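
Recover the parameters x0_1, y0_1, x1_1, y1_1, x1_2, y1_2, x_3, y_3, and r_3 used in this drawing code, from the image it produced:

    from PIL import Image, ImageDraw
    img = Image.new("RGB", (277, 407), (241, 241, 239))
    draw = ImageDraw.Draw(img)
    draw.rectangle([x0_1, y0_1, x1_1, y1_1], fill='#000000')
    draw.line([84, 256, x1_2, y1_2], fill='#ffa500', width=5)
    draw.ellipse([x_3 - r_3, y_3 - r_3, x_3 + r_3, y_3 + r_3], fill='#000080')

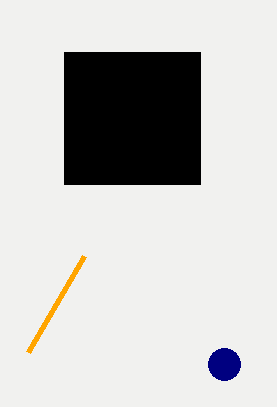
x0_1 = 64, y0_1 = 52, x1_1 = 200, y1_1 = 184, x1_2 = 28, y1_2 = 352, x_3 = 224, y_3 = 364, r_3 = 16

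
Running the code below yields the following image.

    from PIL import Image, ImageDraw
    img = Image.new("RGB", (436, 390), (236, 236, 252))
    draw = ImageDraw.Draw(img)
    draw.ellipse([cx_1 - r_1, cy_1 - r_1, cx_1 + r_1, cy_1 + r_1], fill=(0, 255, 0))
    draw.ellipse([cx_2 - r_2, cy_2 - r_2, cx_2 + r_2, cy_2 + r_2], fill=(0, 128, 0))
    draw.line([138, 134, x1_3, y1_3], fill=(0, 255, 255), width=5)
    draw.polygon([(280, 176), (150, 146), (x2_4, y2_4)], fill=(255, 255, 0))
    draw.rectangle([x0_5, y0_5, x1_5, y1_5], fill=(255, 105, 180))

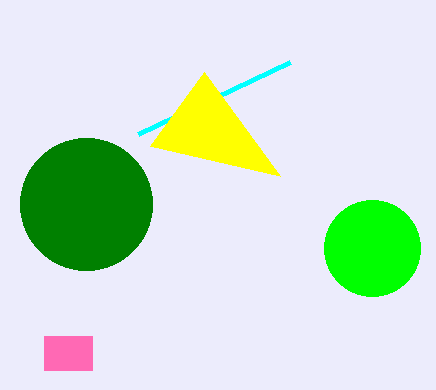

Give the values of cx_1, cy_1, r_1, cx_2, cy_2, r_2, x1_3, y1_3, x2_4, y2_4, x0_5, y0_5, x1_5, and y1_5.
cx_1 = 372
cy_1 = 248
r_1 = 48
cx_2 = 86
cy_2 = 204
r_2 = 66
x1_3 = 290
y1_3 = 62
x2_4 = 204
y2_4 = 72
x0_5 = 44
y0_5 = 336
x1_5 = 92
y1_5 = 370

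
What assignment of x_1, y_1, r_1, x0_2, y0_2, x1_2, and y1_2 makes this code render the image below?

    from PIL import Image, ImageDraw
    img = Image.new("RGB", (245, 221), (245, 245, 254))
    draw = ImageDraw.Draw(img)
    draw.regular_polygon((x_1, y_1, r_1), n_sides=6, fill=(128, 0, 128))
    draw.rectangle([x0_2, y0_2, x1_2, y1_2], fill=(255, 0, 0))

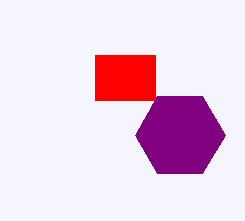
x_1 = 180
y_1 = 135
r_1 = 45
x0_2 = 95
y0_2 = 55
x1_2 = 155
y1_2 = 100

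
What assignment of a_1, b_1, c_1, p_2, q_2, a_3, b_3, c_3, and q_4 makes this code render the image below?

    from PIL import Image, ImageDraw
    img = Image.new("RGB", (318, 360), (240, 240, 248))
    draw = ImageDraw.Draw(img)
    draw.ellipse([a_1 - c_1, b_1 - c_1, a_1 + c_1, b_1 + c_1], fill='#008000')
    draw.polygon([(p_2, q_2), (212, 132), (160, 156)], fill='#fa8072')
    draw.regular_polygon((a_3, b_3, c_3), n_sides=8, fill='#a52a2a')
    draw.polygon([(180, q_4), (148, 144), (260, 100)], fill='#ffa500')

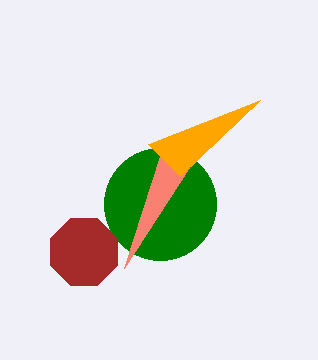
a_1 = 160, b_1 = 204, c_1 = 56, p_2 = 124, q_2 = 268, a_3 = 84, b_3 = 252, c_3 = 36, q_4 = 176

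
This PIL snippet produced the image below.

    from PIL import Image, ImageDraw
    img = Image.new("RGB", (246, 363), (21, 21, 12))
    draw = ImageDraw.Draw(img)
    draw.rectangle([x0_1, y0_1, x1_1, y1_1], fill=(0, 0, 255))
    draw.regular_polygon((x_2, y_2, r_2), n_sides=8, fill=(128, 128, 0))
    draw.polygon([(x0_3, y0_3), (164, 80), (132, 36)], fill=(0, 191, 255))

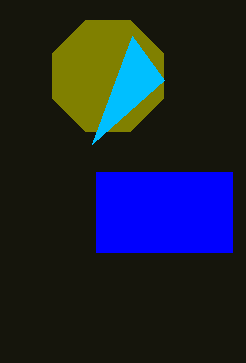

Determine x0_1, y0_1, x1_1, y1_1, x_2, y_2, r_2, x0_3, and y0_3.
x0_1 = 96, y0_1 = 172, x1_1 = 232, y1_1 = 252, x_2 = 108, y_2 = 76, r_2 = 60, x0_3 = 92, y0_3 = 144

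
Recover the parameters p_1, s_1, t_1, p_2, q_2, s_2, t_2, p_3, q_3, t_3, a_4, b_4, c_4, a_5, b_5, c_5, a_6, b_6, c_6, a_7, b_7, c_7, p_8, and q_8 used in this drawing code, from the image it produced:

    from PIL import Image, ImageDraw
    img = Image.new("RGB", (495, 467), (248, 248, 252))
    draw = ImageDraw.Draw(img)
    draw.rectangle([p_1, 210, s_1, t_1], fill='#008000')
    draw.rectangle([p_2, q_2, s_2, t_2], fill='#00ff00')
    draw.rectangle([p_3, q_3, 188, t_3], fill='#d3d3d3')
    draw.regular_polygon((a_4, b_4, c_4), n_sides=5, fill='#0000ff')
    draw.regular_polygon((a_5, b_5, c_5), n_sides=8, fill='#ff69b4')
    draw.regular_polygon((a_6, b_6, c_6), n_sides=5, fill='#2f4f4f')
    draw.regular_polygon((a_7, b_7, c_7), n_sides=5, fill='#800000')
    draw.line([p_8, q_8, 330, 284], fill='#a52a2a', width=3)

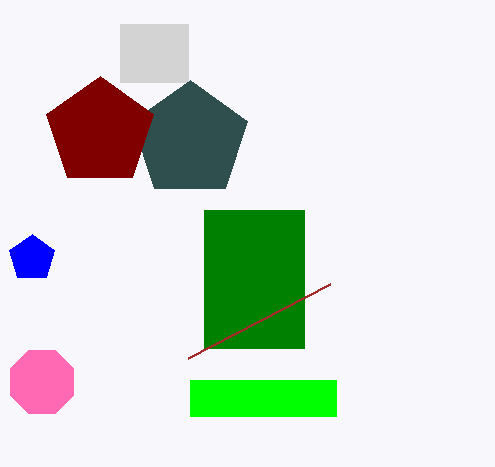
p_1 = 204
s_1 = 304
t_1 = 348
p_2 = 190
q_2 = 380
s_2 = 336
t_2 = 416
p_3 = 120
q_3 = 24
t_3 = 82
a_4 = 32
b_4 = 258
c_4 = 24
a_5 = 42
b_5 = 382
c_5 = 34
a_6 = 190
b_6 = 140
c_6 = 60
a_7 = 100
b_7 = 132
c_7 = 56
p_8 = 188
q_8 = 358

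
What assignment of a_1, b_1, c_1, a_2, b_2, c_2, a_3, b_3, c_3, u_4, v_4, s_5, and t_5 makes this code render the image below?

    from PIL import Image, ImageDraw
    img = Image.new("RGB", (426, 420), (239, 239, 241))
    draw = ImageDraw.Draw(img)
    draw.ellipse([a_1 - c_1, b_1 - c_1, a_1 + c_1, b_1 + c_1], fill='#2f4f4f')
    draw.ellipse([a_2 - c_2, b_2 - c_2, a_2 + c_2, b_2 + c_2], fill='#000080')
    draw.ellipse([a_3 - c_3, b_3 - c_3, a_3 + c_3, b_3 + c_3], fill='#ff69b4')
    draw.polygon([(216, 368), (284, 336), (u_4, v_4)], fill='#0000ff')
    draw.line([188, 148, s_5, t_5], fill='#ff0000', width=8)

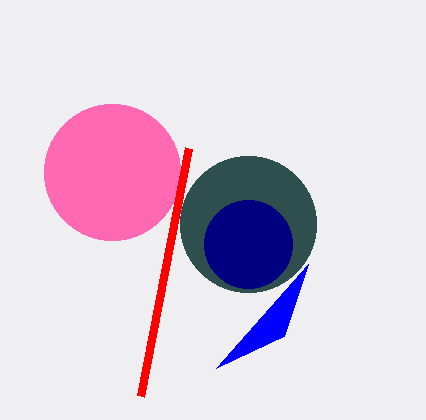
a_1 = 248, b_1 = 224, c_1 = 68, a_2 = 248, b_2 = 244, c_2 = 44, a_3 = 112, b_3 = 172, c_3 = 68, u_4 = 308, v_4 = 264, s_5 = 140, t_5 = 396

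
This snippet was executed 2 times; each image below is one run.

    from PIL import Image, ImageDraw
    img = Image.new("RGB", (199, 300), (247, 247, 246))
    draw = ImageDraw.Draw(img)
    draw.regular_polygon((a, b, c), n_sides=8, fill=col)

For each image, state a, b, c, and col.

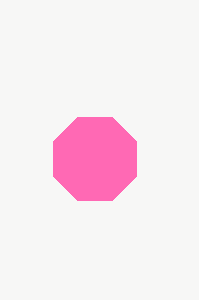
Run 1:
a = 95, b = 159, c = 45, col = 'hotpink'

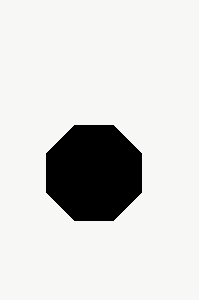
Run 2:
a = 94, b = 173, c = 51, col = 'black'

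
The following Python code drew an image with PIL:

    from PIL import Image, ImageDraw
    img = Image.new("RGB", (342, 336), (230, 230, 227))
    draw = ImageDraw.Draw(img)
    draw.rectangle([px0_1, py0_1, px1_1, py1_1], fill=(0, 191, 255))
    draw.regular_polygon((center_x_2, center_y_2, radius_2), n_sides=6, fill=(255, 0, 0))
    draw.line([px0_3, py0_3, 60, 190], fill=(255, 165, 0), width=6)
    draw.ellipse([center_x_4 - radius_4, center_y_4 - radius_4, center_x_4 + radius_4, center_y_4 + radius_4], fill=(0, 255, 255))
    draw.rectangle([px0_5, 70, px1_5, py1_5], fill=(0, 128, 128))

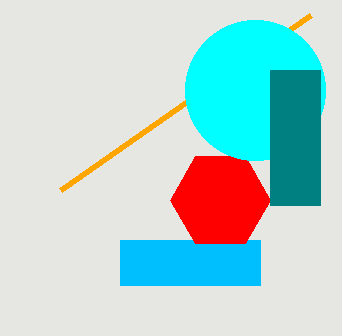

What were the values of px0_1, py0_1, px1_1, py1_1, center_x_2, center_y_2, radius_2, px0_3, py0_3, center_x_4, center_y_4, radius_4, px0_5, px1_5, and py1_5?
px0_1 = 120, py0_1 = 240, px1_1 = 260, py1_1 = 285, center_x_2 = 220, center_y_2 = 200, radius_2 = 50, px0_3 = 310, py0_3 = 15, center_x_4 = 255, center_y_4 = 90, radius_4 = 70, px0_5 = 270, px1_5 = 320, py1_5 = 205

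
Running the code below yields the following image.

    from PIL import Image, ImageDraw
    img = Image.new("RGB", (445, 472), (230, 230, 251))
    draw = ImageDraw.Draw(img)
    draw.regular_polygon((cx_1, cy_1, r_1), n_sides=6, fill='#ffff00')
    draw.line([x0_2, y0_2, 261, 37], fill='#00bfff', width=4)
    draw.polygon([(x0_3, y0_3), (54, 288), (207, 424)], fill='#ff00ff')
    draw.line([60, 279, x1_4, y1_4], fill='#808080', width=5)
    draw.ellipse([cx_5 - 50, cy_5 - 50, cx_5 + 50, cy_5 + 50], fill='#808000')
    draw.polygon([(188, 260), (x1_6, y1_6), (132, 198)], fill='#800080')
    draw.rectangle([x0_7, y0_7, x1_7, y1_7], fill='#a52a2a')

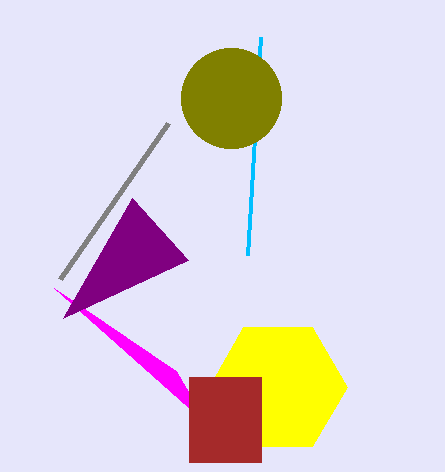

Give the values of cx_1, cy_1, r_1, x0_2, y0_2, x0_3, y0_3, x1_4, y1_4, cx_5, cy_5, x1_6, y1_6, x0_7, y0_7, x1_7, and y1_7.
cx_1 = 278, cy_1 = 387, r_1 = 69, x0_2 = 248, y0_2 = 255, x0_3 = 176, y0_3 = 371, x1_4 = 168, y1_4 = 123, cx_5 = 231, cy_5 = 98, x1_6 = 63, y1_6 = 318, x0_7 = 189, y0_7 = 377, x1_7 = 261, y1_7 = 462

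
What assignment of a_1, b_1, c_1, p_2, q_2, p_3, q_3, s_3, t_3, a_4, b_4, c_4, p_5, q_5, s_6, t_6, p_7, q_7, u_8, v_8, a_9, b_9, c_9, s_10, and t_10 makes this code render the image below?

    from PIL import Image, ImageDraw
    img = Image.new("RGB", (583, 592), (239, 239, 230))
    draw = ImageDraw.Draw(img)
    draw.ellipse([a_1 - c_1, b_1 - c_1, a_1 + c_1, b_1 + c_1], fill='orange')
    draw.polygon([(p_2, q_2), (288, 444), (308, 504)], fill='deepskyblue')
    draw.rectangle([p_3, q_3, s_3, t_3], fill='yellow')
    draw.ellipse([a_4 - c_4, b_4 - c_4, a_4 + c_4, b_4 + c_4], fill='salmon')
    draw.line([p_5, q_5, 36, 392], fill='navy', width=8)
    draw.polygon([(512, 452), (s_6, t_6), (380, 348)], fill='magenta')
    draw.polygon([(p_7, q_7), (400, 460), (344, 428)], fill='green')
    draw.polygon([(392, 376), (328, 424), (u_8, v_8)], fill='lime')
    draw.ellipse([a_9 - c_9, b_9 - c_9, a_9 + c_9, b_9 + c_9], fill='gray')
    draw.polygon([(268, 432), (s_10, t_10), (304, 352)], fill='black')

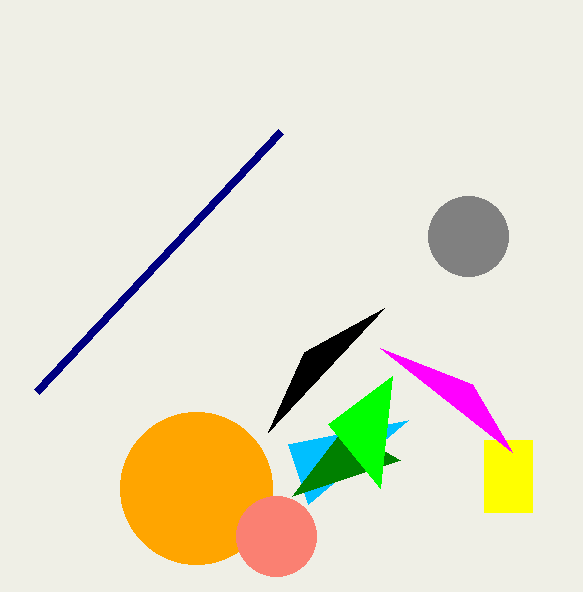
a_1 = 196, b_1 = 488, c_1 = 76, p_2 = 408, q_2 = 420, p_3 = 484, q_3 = 440, s_3 = 532, t_3 = 512, a_4 = 276, b_4 = 536, c_4 = 40, p_5 = 280, q_5 = 132, s_6 = 472, t_6 = 384, p_7 = 292, q_7 = 496, u_8 = 380, v_8 = 488, a_9 = 468, b_9 = 236, c_9 = 40, s_10 = 384, t_10 = 308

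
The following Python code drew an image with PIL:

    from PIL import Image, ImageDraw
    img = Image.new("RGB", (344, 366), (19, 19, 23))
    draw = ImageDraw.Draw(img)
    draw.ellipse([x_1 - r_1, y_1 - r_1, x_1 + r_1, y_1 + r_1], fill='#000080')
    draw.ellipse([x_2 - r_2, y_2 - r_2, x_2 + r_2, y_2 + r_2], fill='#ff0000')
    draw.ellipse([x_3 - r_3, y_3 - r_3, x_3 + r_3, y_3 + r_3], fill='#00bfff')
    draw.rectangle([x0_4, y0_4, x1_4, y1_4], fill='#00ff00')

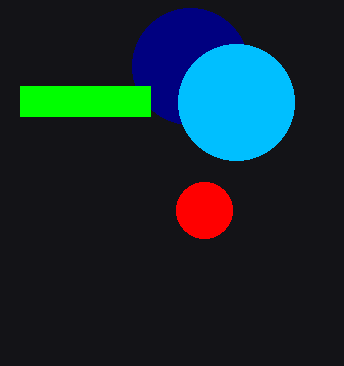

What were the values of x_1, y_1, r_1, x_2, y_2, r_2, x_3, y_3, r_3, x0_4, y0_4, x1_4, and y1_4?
x_1 = 190, y_1 = 66, r_1 = 58, x_2 = 204, y_2 = 210, r_2 = 28, x_3 = 236, y_3 = 102, r_3 = 58, x0_4 = 20, y0_4 = 86, x1_4 = 150, y1_4 = 116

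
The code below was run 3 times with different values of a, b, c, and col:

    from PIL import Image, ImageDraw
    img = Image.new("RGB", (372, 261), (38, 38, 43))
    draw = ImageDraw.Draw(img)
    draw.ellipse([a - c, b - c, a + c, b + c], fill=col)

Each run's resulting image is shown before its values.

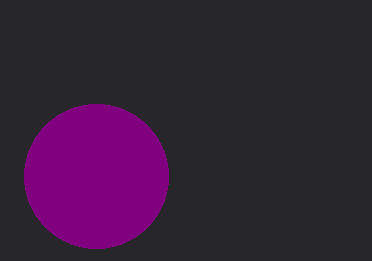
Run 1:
a = 96
b = 176
c = 72
col = 'purple'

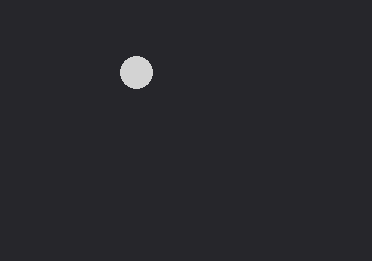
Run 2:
a = 136; b = 72; c = 16; col = 'lightgray'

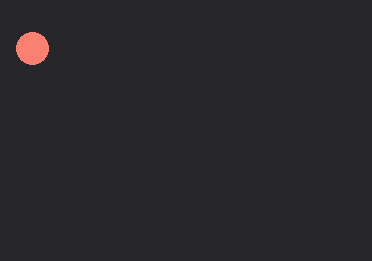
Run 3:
a = 32, b = 48, c = 16, col = 'salmon'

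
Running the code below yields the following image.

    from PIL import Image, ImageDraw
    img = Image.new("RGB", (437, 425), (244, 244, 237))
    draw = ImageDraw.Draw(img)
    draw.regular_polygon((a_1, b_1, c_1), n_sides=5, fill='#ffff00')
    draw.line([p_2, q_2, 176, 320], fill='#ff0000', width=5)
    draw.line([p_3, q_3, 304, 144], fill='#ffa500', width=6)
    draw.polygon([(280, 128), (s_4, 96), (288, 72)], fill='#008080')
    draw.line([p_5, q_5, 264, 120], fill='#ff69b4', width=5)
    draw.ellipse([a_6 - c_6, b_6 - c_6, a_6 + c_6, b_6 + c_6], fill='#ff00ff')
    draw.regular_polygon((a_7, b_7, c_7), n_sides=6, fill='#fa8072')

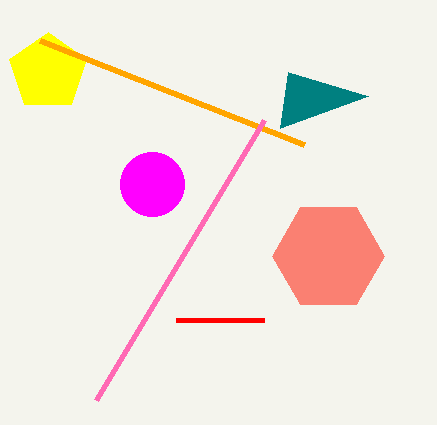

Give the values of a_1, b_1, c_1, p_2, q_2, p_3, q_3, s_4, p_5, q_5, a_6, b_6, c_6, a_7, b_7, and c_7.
a_1 = 48
b_1 = 72
c_1 = 40
p_2 = 264
q_2 = 320
p_3 = 40
q_3 = 40
s_4 = 368
p_5 = 96
q_5 = 400
a_6 = 152
b_6 = 184
c_6 = 32
a_7 = 328
b_7 = 256
c_7 = 56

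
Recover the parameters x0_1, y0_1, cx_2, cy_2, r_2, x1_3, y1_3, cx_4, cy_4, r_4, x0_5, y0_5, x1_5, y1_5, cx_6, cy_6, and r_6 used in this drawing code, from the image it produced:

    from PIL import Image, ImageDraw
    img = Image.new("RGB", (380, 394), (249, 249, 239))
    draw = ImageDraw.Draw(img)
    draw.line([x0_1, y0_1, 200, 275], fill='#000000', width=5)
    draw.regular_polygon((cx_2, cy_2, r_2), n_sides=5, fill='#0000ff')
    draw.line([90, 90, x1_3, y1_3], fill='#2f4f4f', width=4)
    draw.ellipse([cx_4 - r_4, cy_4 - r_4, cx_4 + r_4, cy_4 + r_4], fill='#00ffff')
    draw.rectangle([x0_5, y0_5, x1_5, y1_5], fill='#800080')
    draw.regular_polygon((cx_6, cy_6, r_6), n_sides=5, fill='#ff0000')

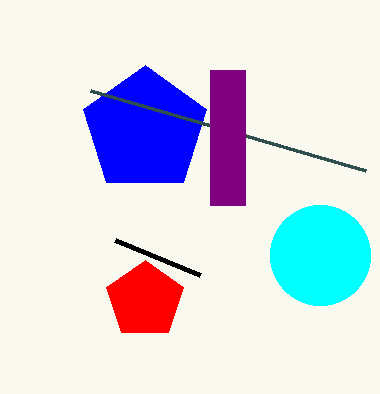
x0_1 = 115; y0_1 = 240; cx_2 = 145; cy_2 = 130; r_2 = 65; x1_3 = 365; y1_3 = 170; cx_4 = 320; cy_4 = 255; r_4 = 50; x0_5 = 210; y0_5 = 70; x1_5 = 245; y1_5 = 205; cx_6 = 145; cy_6 = 300; r_6 = 40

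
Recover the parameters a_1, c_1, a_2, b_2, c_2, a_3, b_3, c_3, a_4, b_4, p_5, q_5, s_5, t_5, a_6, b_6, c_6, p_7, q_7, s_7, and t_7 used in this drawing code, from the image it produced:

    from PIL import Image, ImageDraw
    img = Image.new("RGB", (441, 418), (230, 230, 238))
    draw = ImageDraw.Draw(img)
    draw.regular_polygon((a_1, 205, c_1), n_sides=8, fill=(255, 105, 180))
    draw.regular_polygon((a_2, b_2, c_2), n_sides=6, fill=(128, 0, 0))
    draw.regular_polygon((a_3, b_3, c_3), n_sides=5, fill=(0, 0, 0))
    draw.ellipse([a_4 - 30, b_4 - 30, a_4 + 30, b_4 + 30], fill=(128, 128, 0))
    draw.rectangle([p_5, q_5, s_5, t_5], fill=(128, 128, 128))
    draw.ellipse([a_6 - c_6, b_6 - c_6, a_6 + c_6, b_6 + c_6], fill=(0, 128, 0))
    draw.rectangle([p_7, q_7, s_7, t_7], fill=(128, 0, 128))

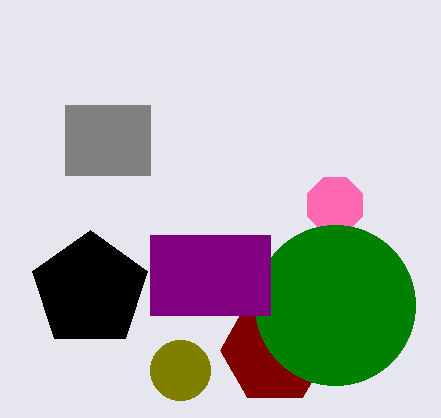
a_1 = 335, c_1 = 30, a_2 = 275, b_2 = 350, c_2 = 55, a_3 = 90, b_3 = 290, c_3 = 60, a_4 = 180, b_4 = 370, p_5 = 65, q_5 = 105, s_5 = 150, t_5 = 175, a_6 = 335, b_6 = 305, c_6 = 80, p_7 = 150, q_7 = 235, s_7 = 270, t_7 = 315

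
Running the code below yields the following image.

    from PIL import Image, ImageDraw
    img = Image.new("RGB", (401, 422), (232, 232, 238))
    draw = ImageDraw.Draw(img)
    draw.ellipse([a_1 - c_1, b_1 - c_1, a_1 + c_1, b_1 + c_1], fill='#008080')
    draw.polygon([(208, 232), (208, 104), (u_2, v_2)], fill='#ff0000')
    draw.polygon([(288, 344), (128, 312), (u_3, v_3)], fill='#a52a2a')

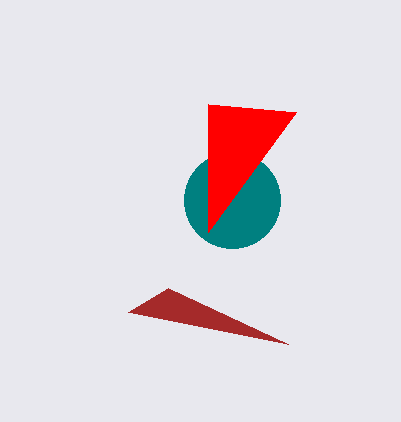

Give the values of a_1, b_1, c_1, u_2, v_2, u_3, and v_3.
a_1 = 232, b_1 = 200, c_1 = 48, u_2 = 296, v_2 = 112, u_3 = 168, v_3 = 288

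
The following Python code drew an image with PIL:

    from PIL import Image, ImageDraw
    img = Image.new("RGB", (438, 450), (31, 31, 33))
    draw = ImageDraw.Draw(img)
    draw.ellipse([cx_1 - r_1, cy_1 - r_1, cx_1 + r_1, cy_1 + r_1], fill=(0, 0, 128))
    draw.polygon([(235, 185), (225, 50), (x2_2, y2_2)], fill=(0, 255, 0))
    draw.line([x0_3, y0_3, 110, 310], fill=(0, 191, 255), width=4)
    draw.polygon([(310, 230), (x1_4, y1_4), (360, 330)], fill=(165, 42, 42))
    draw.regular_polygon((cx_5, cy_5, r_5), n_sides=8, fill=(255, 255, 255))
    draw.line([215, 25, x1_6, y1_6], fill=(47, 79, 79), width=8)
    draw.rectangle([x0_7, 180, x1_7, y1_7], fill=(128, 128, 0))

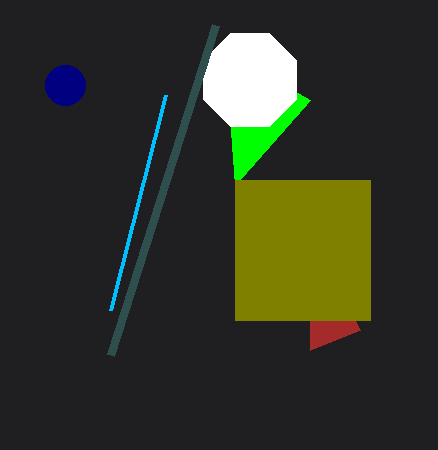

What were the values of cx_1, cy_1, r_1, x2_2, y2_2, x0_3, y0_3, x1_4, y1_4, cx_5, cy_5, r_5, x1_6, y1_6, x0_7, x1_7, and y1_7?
cx_1 = 65
cy_1 = 85
r_1 = 20
x2_2 = 310
y2_2 = 100
x0_3 = 165
y0_3 = 95
x1_4 = 310
y1_4 = 350
cx_5 = 250
cy_5 = 80
r_5 = 50
x1_6 = 110
y1_6 = 355
x0_7 = 235
x1_7 = 370
y1_7 = 320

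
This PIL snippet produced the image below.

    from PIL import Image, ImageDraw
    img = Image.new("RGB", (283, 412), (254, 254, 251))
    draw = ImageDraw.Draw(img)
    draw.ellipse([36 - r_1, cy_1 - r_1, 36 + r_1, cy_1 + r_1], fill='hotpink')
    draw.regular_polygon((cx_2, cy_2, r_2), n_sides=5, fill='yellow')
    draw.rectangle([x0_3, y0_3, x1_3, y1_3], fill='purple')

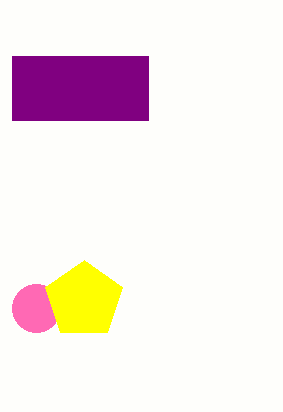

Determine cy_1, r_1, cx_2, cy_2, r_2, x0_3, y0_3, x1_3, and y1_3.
cy_1 = 308, r_1 = 24, cx_2 = 84, cy_2 = 300, r_2 = 40, x0_3 = 12, y0_3 = 56, x1_3 = 148, y1_3 = 120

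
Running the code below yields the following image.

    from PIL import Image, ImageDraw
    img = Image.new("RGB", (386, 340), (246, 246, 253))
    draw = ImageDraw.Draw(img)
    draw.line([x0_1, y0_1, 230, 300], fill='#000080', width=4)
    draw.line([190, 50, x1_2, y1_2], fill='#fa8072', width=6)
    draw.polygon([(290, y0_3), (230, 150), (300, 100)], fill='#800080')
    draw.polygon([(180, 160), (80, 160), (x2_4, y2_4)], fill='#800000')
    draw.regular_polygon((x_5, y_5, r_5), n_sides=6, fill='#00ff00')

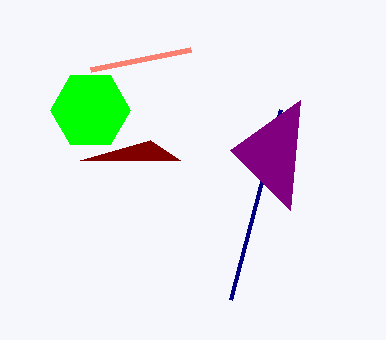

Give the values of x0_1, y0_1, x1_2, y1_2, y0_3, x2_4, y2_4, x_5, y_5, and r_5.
x0_1 = 280; y0_1 = 110; x1_2 = 90; y1_2 = 70; y0_3 = 210; x2_4 = 150; y2_4 = 140; x_5 = 90; y_5 = 110; r_5 = 40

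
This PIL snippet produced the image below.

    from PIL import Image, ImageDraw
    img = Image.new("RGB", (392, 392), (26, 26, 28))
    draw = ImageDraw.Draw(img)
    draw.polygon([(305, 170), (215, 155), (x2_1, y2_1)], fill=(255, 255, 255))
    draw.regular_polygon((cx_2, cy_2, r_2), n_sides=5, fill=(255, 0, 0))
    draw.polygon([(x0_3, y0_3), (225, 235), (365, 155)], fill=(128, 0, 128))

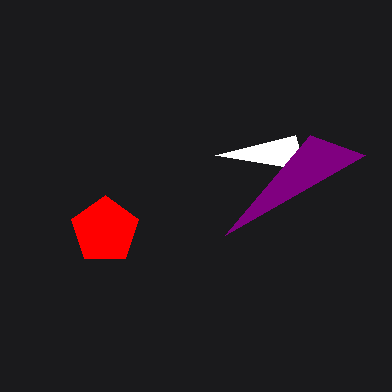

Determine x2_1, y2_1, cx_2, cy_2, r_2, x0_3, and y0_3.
x2_1 = 295, y2_1 = 135, cx_2 = 105, cy_2 = 230, r_2 = 35, x0_3 = 310, y0_3 = 135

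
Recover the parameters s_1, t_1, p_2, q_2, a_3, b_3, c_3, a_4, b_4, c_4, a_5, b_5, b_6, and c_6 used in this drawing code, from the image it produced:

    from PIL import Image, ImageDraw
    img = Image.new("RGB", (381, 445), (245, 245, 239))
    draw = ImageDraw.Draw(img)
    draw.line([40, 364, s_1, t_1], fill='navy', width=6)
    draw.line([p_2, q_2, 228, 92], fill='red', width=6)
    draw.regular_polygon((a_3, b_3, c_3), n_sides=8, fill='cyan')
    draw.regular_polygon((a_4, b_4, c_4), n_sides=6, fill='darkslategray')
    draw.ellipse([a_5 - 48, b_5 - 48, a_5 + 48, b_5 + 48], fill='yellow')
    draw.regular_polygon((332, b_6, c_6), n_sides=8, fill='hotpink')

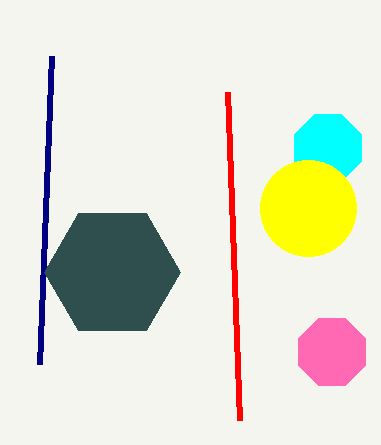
s_1 = 52, t_1 = 56, p_2 = 240, q_2 = 420, a_3 = 328, b_3 = 148, c_3 = 36, a_4 = 112, b_4 = 272, c_4 = 68, a_5 = 308, b_5 = 208, b_6 = 352, c_6 = 36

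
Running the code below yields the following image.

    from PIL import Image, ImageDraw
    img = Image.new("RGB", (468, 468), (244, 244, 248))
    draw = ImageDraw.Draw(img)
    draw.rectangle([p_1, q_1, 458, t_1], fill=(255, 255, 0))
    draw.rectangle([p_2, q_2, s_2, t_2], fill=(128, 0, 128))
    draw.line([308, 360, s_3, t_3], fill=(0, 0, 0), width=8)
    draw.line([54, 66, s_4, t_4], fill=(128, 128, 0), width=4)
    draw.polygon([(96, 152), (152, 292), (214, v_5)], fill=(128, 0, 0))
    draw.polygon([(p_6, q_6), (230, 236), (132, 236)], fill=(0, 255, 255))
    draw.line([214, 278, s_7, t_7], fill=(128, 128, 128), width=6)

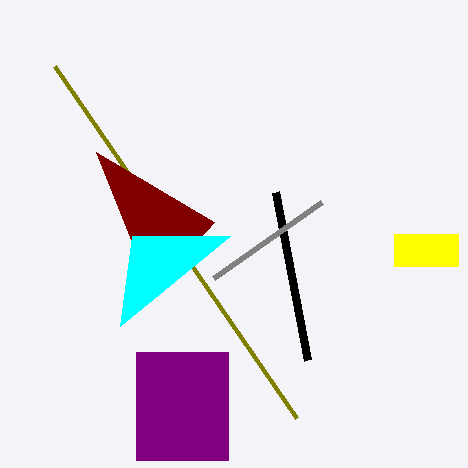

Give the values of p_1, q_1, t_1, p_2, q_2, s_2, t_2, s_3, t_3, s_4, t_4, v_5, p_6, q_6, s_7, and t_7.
p_1 = 394
q_1 = 234
t_1 = 266
p_2 = 136
q_2 = 352
s_2 = 228
t_2 = 460
s_3 = 276
t_3 = 192
s_4 = 296
t_4 = 418
v_5 = 222
p_6 = 120
q_6 = 326
s_7 = 322
t_7 = 202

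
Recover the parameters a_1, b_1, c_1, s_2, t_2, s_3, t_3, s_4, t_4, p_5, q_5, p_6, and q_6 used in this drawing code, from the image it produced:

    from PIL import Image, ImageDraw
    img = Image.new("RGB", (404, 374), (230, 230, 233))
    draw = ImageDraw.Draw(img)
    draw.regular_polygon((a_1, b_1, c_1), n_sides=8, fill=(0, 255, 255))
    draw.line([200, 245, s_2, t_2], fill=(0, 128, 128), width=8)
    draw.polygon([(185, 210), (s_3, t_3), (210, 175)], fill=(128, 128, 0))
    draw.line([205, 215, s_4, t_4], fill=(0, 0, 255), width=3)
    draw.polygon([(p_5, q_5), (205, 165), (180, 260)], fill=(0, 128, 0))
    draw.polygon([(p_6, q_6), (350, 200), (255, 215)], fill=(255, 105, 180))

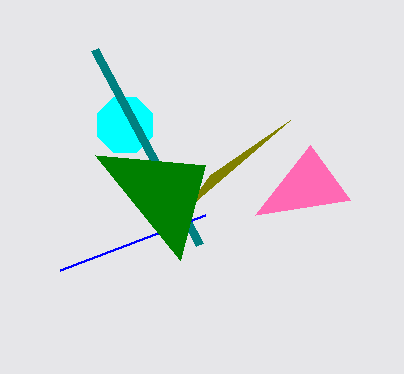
a_1 = 125; b_1 = 125; c_1 = 30; s_2 = 95; t_2 = 50; s_3 = 290; t_3 = 120; s_4 = 60; t_4 = 270; p_5 = 95; q_5 = 155; p_6 = 310; q_6 = 145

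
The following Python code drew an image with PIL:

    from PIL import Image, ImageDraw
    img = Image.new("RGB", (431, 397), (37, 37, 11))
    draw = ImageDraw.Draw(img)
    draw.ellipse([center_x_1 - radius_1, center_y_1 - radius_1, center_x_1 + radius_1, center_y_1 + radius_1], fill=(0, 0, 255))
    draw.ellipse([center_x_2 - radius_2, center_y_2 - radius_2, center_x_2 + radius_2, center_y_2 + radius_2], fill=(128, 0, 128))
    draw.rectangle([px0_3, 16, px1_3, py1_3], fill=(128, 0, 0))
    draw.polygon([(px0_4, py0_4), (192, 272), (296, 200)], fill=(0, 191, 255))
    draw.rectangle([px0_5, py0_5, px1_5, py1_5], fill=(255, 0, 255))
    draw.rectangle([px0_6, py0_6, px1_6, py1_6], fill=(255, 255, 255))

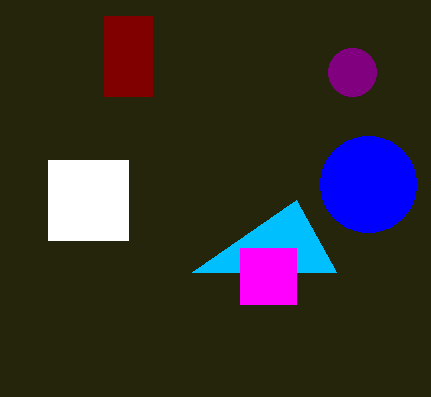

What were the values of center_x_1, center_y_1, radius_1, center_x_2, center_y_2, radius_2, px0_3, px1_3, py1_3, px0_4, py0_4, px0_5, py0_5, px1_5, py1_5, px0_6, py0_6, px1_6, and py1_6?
center_x_1 = 368
center_y_1 = 184
radius_1 = 48
center_x_2 = 352
center_y_2 = 72
radius_2 = 24
px0_3 = 104
px1_3 = 152
py1_3 = 96
px0_4 = 336
py0_4 = 272
px0_5 = 240
py0_5 = 248
px1_5 = 296
py1_5 = 304
px0_6 = 48
py0_6 = 160
px1_6 = 128
py1_6 = 240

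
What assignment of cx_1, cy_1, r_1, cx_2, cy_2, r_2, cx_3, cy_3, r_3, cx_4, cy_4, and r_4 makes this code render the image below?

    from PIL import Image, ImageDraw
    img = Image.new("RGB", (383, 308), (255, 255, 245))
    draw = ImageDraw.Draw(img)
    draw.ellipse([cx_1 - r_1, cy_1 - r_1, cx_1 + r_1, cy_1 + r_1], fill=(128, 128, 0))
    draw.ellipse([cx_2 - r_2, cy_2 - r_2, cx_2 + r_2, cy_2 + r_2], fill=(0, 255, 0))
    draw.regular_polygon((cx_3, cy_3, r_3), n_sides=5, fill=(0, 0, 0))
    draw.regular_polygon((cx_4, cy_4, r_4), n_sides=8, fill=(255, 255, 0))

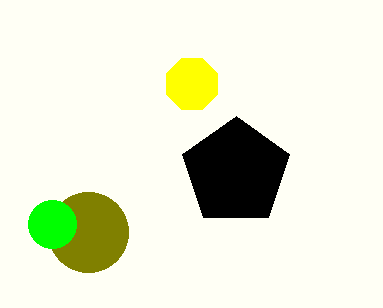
cx_1 = 88; cy_1 = 232; r_1 = 40; cx_2 = 52; cy_2 = 224; r_2 = 24; cx_3 = 236; cy_3 = 172; r_3 = 56; cx_4 = 192; cy_4 = 84; r_4 = 28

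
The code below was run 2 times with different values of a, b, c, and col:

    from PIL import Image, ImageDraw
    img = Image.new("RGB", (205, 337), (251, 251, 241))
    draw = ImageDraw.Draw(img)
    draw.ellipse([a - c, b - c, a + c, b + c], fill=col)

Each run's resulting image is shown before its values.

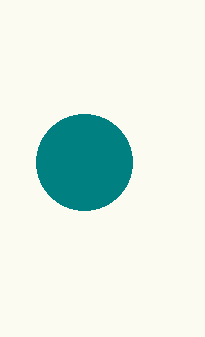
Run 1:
a = 84
b = 162
c = 48
col = 'teal'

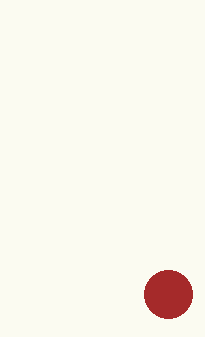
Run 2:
a = 168
b = 294
c = 24
col = 'brown'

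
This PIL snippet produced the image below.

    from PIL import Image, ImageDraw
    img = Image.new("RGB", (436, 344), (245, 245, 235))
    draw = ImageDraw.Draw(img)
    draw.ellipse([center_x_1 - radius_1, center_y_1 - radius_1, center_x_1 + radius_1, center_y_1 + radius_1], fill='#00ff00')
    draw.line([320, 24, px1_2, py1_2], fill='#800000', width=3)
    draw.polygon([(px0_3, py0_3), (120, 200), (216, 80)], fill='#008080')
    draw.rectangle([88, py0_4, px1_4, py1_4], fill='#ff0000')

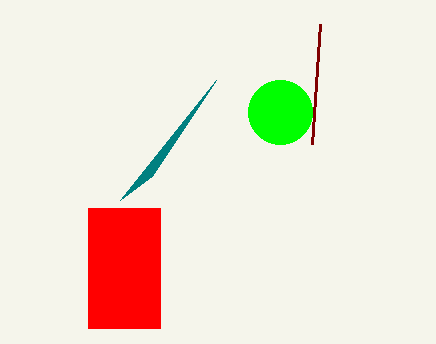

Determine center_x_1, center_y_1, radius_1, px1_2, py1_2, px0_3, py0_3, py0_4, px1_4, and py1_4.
center_x_1 = 280
center_y_1 = 112
radius_1 = 32
px1_2 = 312
py1_2 = 144
px0_3 = 152
py0_3 = 176
py0_4 = 208
px1_4 = 160
py1_4 = 328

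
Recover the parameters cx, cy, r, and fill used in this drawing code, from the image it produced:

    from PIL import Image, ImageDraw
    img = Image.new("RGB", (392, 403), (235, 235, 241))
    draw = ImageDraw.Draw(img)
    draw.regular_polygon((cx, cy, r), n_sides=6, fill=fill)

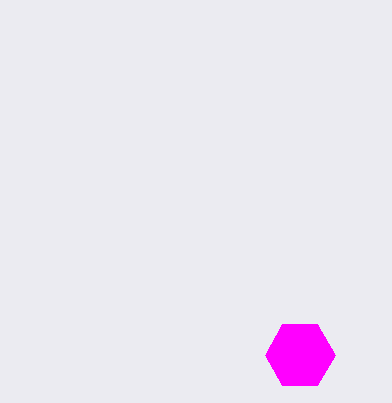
cx = 300; cy = 355; r = 35; fill = 'magenta'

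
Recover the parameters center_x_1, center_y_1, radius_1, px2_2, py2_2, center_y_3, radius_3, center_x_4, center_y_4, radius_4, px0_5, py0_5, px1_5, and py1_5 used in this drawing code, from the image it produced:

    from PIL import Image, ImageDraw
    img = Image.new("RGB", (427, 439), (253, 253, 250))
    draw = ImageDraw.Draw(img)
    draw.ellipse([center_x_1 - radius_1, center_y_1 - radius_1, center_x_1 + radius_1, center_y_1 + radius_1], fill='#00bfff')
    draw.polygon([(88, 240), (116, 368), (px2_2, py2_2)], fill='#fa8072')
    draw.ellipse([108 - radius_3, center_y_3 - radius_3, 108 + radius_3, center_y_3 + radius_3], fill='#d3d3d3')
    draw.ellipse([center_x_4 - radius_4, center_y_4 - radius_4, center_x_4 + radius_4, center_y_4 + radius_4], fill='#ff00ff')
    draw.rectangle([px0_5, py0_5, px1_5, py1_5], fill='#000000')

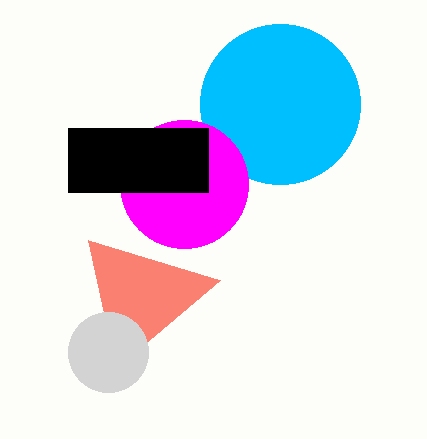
center_x_1 = 280; center_y_1 = 104; radius_1 = 80; px2_2 = 220; py2_2 = 280; center_y_3 = 352; radius_3 = 40; center_x_4 = 184; center_y_4 = 184; radius_4 = 64; px0_5 = 68; py0_5 = 128; px1_5 = 208; py1_5 = 192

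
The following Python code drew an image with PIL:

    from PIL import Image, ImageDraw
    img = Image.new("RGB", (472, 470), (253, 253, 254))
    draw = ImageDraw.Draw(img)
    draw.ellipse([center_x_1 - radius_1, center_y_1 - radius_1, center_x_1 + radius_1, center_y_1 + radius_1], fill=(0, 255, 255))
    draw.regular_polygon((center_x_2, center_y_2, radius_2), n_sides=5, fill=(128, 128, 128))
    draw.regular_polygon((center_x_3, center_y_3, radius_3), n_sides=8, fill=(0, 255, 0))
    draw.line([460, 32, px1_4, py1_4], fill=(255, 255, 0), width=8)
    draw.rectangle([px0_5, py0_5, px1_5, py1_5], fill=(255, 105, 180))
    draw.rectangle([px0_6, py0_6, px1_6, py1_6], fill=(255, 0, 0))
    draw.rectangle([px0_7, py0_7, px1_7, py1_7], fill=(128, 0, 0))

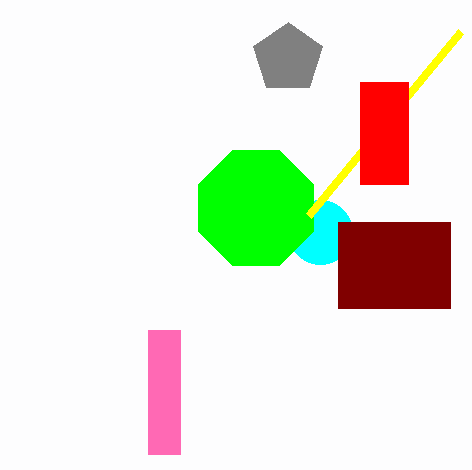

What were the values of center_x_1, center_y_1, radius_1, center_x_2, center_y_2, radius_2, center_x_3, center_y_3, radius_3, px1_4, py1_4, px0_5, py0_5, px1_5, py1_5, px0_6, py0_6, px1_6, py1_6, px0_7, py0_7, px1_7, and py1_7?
center_x_1 = 320, center_y_1 = 232, radius_1 = 32, center_x_2 = 288, center_y_2 = 58, radius_2 = 36, center_x_3 = 256, center_y_3 = 208, radius_3 = 62, px1_4 = 308, py1_4 = 216, px0_5 = 148, py0_5 = 330, px1_5 = 180, py1_5 = 454, px0_6 = 360, py0_6 = 82, px1_6 = 408, py1_6 = 184, px0_7 = 338, py0_7 = 222, px1_7 = 450, py1_7 = 308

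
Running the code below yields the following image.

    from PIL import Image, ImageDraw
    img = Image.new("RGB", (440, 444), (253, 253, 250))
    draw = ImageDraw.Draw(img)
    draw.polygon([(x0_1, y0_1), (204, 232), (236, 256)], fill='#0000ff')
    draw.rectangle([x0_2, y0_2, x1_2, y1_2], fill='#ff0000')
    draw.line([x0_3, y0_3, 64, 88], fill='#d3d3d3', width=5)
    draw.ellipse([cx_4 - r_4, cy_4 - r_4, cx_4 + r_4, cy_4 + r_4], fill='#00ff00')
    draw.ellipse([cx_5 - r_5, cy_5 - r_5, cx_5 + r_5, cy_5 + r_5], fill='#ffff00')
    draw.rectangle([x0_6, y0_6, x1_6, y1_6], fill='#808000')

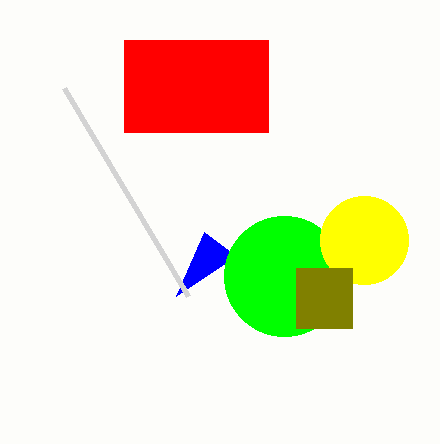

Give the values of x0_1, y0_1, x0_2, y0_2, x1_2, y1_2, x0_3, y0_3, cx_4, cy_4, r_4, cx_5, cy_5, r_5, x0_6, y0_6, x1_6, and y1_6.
x0_1 = 176
y0_1 = 296
x0_2 = 124
y0_2 = 40
x1_2 = 268
y1_2 = 132
x0_3 = 188
y0_3 = 296
cx_4 = 284
cy_4 = 276
r_4 = 60
cx_5 = 364
cy_5 = 240
r_5 = 44
x0_6 = 296
y0_6 = 268
x1_6 = 352
y1_6 = 328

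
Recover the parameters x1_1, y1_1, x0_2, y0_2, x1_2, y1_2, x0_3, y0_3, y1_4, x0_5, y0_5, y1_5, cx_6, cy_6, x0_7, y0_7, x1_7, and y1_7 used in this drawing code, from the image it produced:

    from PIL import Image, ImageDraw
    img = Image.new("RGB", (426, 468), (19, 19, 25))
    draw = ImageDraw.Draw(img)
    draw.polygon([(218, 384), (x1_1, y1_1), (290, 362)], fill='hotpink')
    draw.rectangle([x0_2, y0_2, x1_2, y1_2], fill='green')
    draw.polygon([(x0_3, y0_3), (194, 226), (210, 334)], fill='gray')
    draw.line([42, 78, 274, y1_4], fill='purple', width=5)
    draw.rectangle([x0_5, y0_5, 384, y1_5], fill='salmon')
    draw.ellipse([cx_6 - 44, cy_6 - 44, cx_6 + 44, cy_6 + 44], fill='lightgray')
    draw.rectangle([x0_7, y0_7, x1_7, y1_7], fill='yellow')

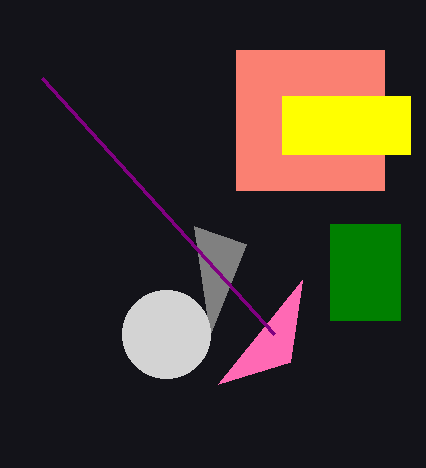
x1_1 = 302
y1_1 = 280
x0_2 = 330
y0_2 = 224
x1_2 = 400
y1_2 = 320
x0_3 = 246
y0_3 = 244
y1_4 = 334
x0_5 = 236
y0_5 = 50
y1_5 = 190
cx_6 = 166
cy_6 = 334
x0_7 = 282
y0_7 = 96
x1_7 = 410
y1_7 = 154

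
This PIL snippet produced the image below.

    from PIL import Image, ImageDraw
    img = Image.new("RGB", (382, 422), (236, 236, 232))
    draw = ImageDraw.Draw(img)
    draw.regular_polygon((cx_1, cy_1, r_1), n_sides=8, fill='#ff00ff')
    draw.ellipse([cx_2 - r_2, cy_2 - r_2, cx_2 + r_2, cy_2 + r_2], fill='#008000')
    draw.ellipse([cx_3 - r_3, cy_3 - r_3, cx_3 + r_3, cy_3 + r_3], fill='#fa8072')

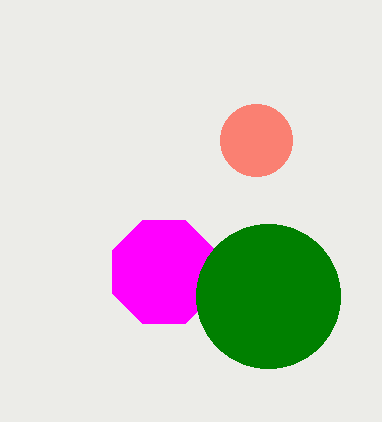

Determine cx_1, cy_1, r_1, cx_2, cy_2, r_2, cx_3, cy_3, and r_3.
cx_1 = 164, cy_1 = 272, r_1 = 56, cx_2 = 268, cy_2 = 296, r_2 = 72, cx_3 = 256, cy_3 = 140, r_3 = 36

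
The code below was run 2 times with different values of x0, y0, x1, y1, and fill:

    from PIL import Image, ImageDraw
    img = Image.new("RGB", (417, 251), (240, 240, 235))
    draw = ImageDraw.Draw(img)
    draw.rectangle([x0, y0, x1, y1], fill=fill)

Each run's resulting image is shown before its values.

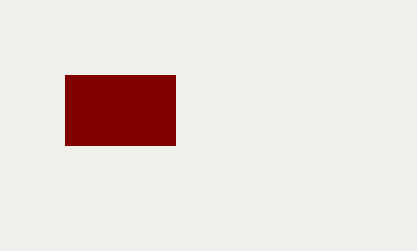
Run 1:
x0 = 65, y0 = 75, x1 = 175, y1 = 145, fill = 'maroon'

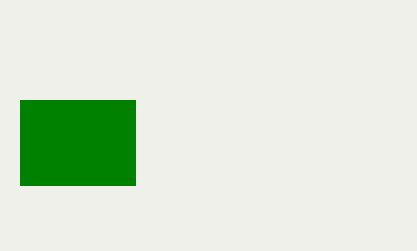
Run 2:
x0 = 20, y0 = 100, x1 = 135, y1 = 185, fill = 'green'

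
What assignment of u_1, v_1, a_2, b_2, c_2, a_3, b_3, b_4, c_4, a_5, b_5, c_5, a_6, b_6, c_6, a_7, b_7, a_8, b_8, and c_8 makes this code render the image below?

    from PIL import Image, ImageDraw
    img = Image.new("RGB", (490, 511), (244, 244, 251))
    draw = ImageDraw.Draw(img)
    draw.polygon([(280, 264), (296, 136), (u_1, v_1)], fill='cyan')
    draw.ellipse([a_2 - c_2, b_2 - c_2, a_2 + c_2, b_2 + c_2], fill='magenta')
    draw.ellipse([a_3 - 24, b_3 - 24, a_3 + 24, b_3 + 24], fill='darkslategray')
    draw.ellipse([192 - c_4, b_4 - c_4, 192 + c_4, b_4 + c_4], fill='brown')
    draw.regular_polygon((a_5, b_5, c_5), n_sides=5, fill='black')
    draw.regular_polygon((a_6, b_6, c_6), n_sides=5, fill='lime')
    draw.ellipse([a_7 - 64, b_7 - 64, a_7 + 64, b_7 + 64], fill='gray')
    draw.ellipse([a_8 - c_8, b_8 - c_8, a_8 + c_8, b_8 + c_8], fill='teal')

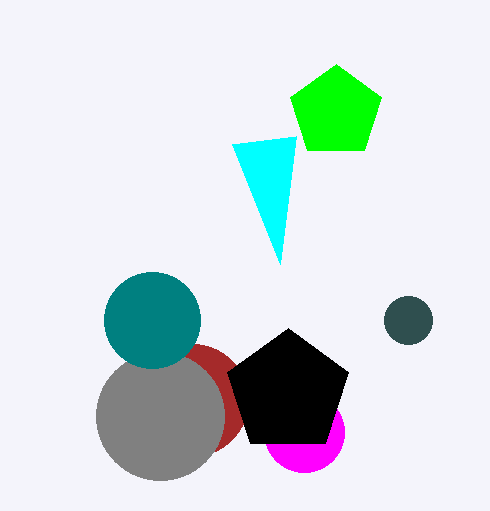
u_1 = 232, v_1 = 144, a_2 = 304, b_2 = 432, c_2 = 40, a_3 = 408, b_3 = 320, b_4 = 400, c_4 = 56, a_5 = 288, b_5 = 392, c_5 = 64, a_6 = 336, b_6 = 112, c_6 = 48, a_7 = 160, b_7 = 416, a_8 = 152, b_8 = 320, c_8 = 48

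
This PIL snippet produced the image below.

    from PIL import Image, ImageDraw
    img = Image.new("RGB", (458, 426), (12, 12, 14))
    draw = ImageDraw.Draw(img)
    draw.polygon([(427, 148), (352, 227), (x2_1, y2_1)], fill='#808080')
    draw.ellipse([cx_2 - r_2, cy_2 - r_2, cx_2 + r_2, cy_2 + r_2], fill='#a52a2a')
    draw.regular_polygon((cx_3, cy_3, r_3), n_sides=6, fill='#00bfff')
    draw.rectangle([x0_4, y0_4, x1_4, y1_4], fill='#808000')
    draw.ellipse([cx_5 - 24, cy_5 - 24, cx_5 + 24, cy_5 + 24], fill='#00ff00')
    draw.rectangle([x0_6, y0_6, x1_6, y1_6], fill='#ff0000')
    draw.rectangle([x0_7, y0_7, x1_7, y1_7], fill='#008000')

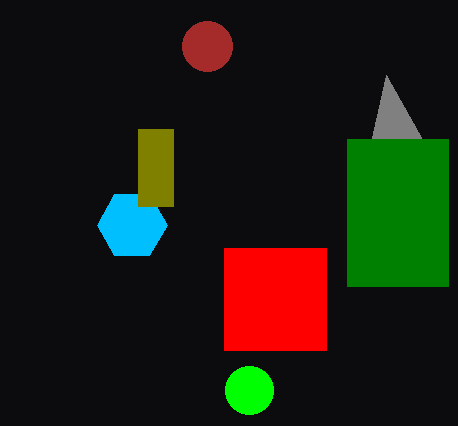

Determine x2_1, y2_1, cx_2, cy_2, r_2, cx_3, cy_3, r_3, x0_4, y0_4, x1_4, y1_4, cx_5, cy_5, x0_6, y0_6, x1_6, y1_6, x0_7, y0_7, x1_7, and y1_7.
x2_1 = 386
y2_1 = 75
cx_2 = 207
cy_2 = 46
r_2 = 25
cx_3 = 132
cy_3 = 225
r_3 = 35
x0_4 = 138
y0_4 = 129
x1_4 = 173
y1_4 = 206
cx_5 = 249
cy_5 = 390
x0_6 = 224
y0_6 = 248
x1_6 = 326
y1_6 = 350
x0_7 = 347
y0_7 = 139
x1_7 = 448
y1_7 = 286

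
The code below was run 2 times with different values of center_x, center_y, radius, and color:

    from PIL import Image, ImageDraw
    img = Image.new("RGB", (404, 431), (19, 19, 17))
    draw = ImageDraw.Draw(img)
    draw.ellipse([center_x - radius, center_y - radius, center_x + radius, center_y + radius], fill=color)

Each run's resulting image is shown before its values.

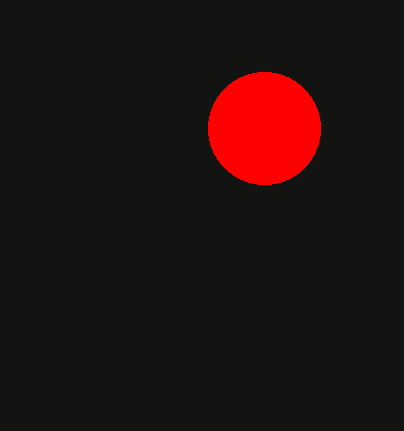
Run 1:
center_x = 264
center_y = 128
radius = 56
color = 'red'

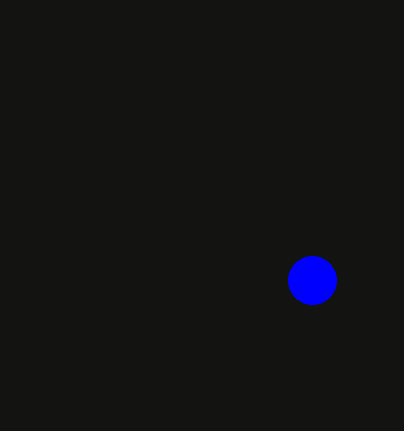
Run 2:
center_x = 312, center_y = 280, radius = 24, color = 'blue'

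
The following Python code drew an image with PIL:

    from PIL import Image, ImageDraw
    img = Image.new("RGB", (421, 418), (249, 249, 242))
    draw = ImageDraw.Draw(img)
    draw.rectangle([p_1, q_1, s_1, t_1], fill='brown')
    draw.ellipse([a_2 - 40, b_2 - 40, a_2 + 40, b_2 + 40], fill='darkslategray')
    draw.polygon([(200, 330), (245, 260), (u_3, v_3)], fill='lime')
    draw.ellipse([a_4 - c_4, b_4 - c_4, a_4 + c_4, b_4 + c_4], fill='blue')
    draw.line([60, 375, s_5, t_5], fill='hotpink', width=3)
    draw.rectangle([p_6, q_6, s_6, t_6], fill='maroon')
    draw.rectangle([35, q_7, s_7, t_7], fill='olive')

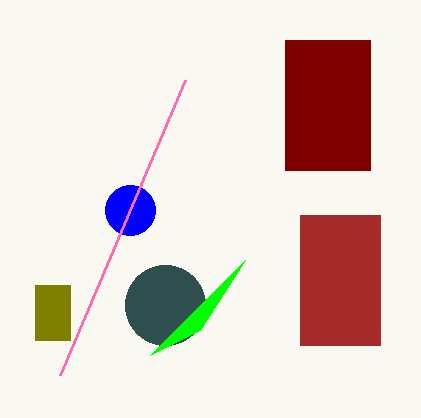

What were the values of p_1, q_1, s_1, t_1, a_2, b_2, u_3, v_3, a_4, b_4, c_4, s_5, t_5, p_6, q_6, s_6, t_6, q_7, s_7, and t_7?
p_1 = 300; q_1 = 215; s_1 = 380; t_1 = 345; a_2 = 165; b_2 = 305; u_3 = 150; v_3 = 355; a_4 = 130; b_4 = 210; c_4 = 25; s_5 = 185; t_5 = 80; p_6 = 285; q_6 = 40; s_6 = 370; t_6 = 170; q_7 = 285; s_7 = 70; t_7 = 340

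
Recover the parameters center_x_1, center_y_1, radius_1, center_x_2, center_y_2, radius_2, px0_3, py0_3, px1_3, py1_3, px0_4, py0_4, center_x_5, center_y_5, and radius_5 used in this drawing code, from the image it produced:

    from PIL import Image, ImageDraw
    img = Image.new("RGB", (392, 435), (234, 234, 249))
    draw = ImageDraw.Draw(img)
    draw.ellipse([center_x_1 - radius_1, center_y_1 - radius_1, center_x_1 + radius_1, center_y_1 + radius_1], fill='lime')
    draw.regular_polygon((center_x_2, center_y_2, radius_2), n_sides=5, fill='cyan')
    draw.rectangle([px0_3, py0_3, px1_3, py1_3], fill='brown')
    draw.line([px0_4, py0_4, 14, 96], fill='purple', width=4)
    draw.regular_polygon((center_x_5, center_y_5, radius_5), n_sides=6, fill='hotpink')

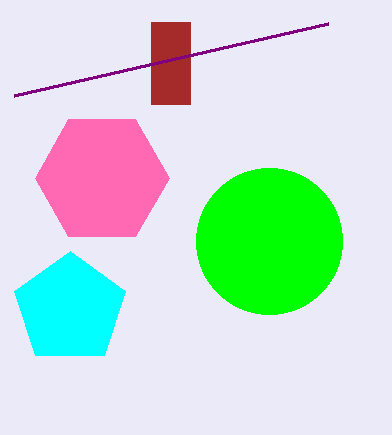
center_x_1 = 269, center_y_1 = 241, radius_1 = 73, center_x_2 = 70, center_y_2 = 309, radius_2 = 58, px0_3 = 151, py0_3 = 22, px1_3 = 190, py1_3 = 104, px0_4 = 328, py0_4 = 24, center_x_5 = 102, center_y_5 = 178, radius_5 = 67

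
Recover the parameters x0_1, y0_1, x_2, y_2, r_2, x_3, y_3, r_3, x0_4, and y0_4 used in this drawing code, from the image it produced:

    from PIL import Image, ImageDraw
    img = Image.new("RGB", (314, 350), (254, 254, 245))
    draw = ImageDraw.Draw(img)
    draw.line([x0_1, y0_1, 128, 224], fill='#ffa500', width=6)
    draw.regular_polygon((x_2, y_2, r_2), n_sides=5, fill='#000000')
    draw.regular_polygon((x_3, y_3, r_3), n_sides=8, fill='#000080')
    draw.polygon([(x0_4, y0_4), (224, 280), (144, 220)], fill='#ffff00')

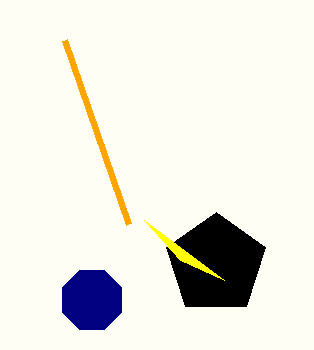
x0_1 = 64; y0_1 = 40; x_2 = 216; y_2 = 264; r_2 = 52; x_3 = 92; y_3 = 300; r_3 = 32; x0_4 = 180; y0_4 = 260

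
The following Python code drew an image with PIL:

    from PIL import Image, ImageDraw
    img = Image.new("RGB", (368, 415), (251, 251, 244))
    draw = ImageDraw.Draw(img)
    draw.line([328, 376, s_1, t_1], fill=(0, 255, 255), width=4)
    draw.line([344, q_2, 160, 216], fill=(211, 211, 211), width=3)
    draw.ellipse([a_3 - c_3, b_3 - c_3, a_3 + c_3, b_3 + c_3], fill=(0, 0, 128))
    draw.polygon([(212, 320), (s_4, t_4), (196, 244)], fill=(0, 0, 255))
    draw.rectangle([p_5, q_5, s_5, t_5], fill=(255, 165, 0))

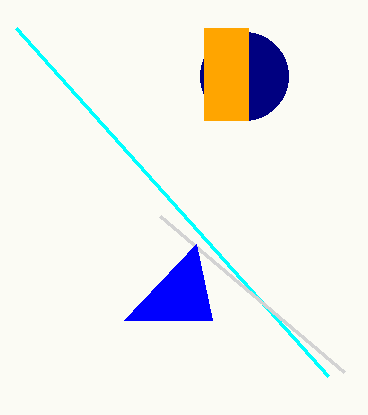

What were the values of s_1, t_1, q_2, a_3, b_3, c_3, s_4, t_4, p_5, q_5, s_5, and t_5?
s_1 = 16; t_1 = 28; q_2 = 372; a_3 = 244; b_3 = 76; c_3 = 44; s_4 = 124; t_4 = 320; p_5 = 204; q_5 = 28; s_5 = 248; t_5 = 120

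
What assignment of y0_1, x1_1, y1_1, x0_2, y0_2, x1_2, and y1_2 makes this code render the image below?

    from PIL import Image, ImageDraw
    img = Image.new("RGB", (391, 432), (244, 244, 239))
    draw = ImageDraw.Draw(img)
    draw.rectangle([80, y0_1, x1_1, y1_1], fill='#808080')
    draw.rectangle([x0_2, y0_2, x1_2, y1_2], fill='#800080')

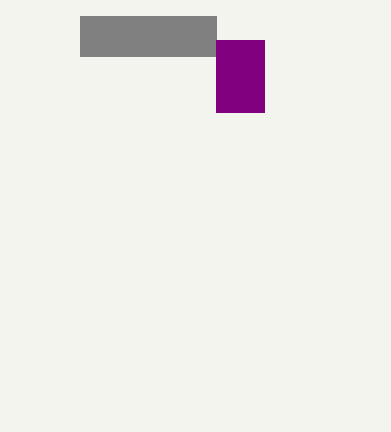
y0_1 = 16
x1_1 = 216
y1_1 = 56
x0_2 = 216
y0_2 = 40
x1_2 = 264
y1_2 = 112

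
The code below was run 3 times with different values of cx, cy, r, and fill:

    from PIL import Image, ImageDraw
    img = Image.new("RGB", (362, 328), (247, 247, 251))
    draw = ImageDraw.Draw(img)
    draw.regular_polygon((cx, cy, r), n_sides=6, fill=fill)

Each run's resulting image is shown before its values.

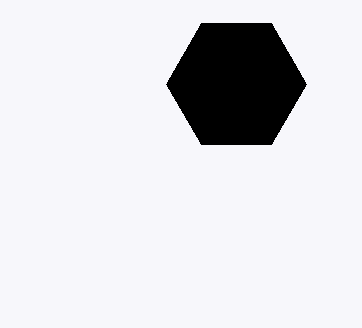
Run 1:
cx = 236
cy = 84
r = 70
fill = 'black'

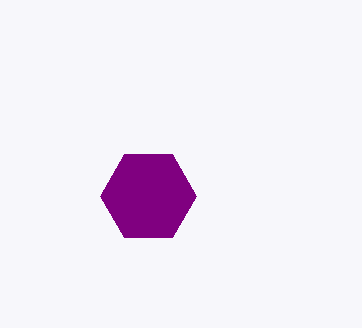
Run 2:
cx = 148; cy = 196; r = 48; fill = 'purple'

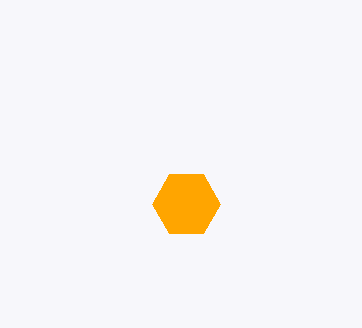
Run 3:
cx = 186, cy = 204, r = 34, fill = 'orange'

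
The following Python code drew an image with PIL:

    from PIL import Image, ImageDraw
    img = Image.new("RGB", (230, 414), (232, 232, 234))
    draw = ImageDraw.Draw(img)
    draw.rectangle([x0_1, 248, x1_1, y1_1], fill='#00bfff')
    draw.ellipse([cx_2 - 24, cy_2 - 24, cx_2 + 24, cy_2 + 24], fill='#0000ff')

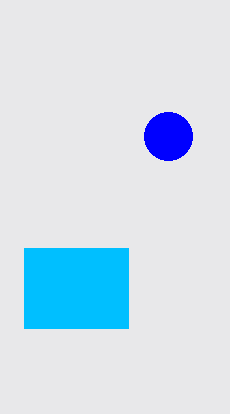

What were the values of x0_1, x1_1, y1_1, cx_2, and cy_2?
x0_1 = 24, x1_1 = 128, y1_1 = 328, cx_2 = 168, cy_2 = 136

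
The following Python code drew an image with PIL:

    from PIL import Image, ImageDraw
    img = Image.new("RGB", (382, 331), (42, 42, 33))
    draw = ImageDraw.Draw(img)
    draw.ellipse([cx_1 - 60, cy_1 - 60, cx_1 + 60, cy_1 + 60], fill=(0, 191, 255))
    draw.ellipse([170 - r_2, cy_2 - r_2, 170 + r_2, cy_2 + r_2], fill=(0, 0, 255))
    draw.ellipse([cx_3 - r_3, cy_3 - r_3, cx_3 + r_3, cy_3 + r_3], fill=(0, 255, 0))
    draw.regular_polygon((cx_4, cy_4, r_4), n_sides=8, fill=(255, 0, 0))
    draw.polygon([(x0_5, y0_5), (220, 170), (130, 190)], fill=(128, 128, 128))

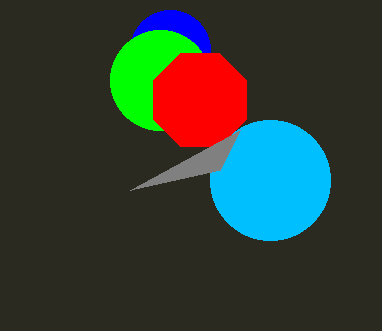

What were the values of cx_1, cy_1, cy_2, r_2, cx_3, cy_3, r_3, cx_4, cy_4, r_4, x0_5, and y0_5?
cx_1 = 270
cy_1 = 180
cy_2 = 50
r_2 = 40
cx_3 = 160
cy_3 = 80
r_3 = 50
cx_4 = 200
cy_4 = 100
r_4 = 50
x0_5 = 240
y0_5 = 130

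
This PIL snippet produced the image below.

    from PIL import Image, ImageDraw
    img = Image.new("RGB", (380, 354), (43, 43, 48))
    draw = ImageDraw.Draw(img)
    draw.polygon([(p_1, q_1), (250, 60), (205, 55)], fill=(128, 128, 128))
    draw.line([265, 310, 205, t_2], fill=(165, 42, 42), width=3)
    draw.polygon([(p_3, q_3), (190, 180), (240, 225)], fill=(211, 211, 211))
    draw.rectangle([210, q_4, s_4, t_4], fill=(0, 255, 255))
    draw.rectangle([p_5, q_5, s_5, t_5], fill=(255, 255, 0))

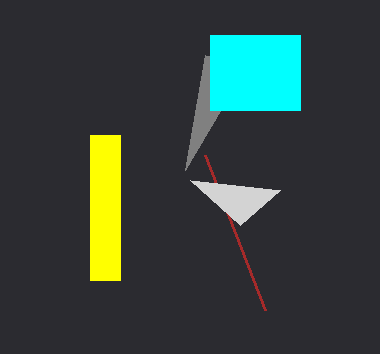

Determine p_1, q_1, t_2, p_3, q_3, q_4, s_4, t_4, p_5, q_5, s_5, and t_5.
p_1 = 185
q_1 = 170
t_2 = 155
p_3 = 280
q_3 = 190
q_4 = 35
s_4 = 300
t_4 = 110
p_5 = 90
q_5 = 135
s_5 = 120
t_5 = 280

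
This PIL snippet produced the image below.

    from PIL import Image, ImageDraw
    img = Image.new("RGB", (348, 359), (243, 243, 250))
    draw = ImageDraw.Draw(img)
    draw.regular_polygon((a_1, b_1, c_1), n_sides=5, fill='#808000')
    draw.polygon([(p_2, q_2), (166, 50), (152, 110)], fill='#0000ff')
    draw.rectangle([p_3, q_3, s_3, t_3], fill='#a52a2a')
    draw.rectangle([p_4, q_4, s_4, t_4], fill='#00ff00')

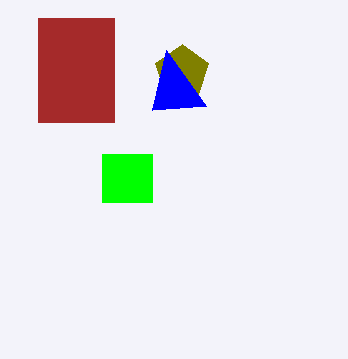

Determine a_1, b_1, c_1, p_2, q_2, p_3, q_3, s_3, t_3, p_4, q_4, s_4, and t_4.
a_1 = 182, b_1 = 72, c_1 = 28, p_2 = 206, q_2 = 106, p_3 = 38, q_3 = 18, s_3 = 114, t_3 = 122, p_4 = 102, q_4 = 154, s_4 = 152, t_4 = 202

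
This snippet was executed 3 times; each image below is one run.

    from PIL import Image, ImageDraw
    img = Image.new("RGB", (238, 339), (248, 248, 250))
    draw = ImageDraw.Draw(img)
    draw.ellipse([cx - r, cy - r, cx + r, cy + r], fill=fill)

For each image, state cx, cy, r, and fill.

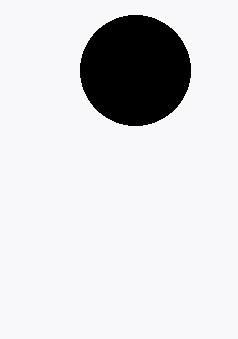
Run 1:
cx = 135; cy = 70; r = 55; fill = 'black'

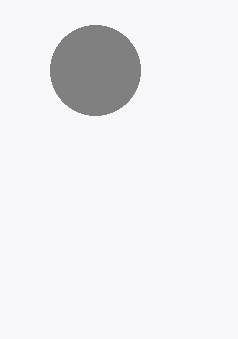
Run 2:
cx = 95; cy = 70; r = 45; fill = 'gray'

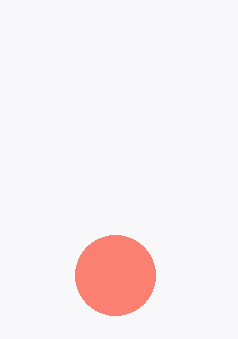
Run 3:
cx = 115
cy = 275
r = 40
fill = 'salmon'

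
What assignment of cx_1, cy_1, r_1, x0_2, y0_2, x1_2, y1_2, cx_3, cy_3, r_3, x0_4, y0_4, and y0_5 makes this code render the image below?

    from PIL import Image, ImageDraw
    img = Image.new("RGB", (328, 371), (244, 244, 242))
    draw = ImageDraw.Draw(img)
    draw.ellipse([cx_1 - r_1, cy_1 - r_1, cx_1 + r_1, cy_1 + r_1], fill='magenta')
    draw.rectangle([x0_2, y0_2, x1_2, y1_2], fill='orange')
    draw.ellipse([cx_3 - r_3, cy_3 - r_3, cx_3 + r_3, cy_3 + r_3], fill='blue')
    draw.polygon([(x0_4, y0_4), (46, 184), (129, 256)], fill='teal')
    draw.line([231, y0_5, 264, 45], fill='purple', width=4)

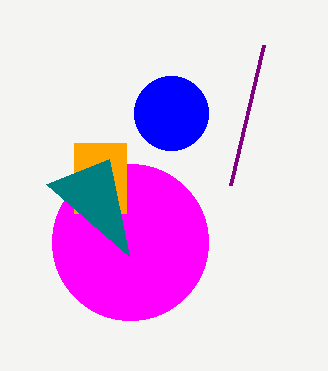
cx_1 = 130; cy_1 = 242; r_1 = 78; x0_2 = 74; y0_2 = 143; x1_2 = 126; y1_2 = 213; cx_3 = 171; cy_3 = 113; r_3 = 37; x0_4 = 109; y0_4 = 159; y0_5 = 185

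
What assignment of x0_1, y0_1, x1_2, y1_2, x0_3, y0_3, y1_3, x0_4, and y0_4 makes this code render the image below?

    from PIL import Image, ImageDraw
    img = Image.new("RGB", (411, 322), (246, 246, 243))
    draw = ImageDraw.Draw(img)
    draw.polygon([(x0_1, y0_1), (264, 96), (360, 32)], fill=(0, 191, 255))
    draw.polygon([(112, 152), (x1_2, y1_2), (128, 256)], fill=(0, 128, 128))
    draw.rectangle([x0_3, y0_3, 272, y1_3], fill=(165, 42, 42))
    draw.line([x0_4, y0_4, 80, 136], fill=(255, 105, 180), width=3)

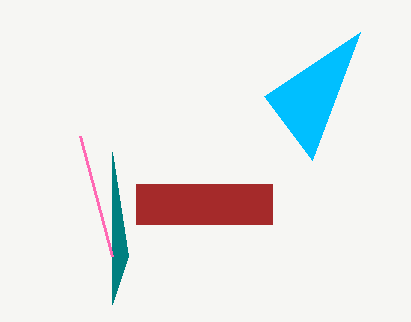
x0_1 = 312; y0_1 = 160; x1_2 = 112; y1_2 = 304; x0_3 = 136; y0_3 = 184; y1_3 = 224; x0_4 = 112; y0_4 = 256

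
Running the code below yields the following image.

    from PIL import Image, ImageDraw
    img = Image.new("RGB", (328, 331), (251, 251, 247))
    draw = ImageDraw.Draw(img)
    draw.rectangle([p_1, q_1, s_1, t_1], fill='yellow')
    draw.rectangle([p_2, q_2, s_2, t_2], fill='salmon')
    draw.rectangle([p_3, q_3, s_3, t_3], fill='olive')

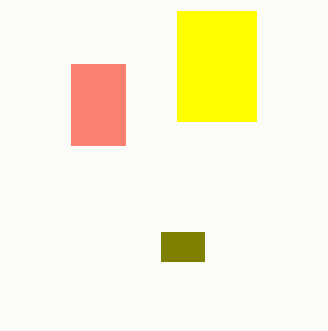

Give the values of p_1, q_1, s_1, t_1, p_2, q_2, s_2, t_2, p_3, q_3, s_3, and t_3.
p_1 = 177; q_1 = 11; s_1 = 256; t_1 = 121; p_2 = 71; q_2 = 64; s_2 = 125; t_2 = 145; p_3 = 161; q_3 = 232; s_3 = 204; t_3 = 261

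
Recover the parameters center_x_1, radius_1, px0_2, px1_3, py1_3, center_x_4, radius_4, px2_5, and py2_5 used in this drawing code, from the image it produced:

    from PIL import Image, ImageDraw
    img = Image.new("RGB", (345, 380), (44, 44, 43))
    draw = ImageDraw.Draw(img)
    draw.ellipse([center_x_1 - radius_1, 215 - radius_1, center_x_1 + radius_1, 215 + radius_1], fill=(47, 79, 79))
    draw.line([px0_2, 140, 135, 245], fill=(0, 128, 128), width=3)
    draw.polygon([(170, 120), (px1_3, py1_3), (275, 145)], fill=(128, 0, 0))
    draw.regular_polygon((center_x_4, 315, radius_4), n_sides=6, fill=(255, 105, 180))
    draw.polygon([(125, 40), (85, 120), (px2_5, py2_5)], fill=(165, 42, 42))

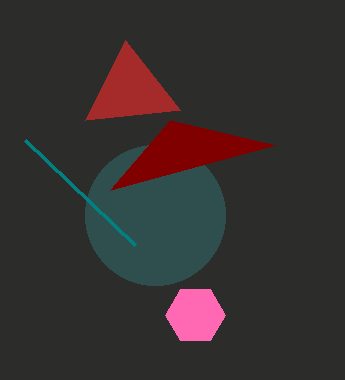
center_x_1 = 155
radius_1 = 70
px0_2 = 25
px1_3 = 110
py1_3 = 190
center_x_4 = 195
radius_4 = 30
px2_5 = 180
py2_5 = 110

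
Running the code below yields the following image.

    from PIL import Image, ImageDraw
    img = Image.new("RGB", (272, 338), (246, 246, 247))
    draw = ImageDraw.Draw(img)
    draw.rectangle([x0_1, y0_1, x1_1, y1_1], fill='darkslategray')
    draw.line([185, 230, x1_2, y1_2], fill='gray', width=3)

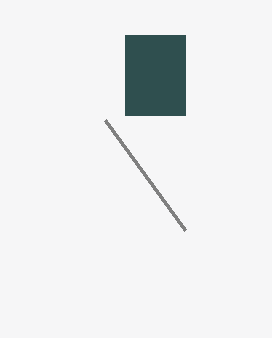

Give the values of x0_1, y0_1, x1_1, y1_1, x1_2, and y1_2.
x0_1 = 125, y0_1 = 35, x1_1 = 185, y1_1 = 115, x1_2 = 105, y1_2 = 120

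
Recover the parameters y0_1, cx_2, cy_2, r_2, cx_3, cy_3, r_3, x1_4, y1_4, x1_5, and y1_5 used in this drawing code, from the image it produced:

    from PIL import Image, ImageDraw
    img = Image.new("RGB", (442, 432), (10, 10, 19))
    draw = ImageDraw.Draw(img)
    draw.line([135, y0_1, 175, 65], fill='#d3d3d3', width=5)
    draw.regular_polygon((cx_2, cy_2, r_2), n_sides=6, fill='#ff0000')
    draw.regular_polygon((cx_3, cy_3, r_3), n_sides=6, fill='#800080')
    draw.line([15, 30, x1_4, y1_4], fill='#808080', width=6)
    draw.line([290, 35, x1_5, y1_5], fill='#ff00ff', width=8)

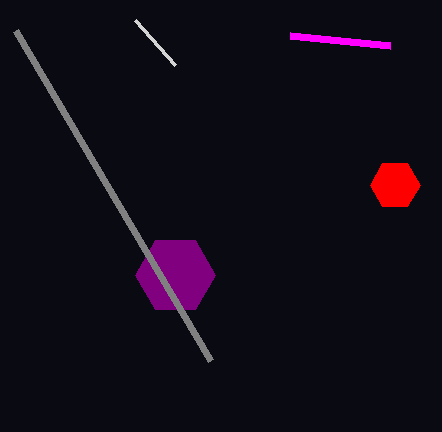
y0_1 = 20, cx_2 = 395, cy_2 = 185, r_2 = 25, cx_3 = 175, cy_3 = 275, r_3 = 40, x1_4 = 210, y1_4 = 360, x1_5 = 390, y1_5 = 45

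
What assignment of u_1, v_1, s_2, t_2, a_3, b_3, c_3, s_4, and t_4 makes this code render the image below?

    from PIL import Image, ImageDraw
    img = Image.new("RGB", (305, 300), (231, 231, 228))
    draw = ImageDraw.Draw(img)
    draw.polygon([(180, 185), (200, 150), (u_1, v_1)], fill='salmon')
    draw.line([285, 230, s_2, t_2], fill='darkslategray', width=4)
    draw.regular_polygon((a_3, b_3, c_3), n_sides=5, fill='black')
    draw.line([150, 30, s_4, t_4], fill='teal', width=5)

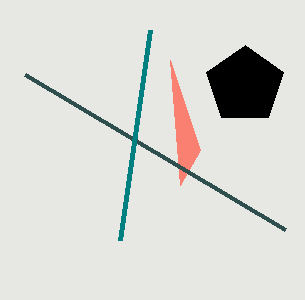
u_1 = 170, v_1 = 60, s_2 = 25, t_2 = 75, a_3 = 245, b_3 = 85, c_3 = 40, s_4 = 120, t_4 = 240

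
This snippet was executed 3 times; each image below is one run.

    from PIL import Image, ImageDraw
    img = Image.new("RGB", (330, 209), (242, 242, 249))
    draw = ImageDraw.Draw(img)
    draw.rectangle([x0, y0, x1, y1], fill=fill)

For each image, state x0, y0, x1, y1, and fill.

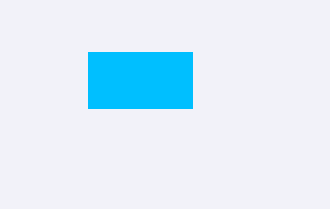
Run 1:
x0 = 88; y0 = 52; x1 = 192; y1 = 108; fill = 'deepskyblue'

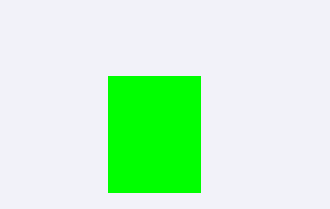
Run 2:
x0 = 108; y0 = 76; x1 = 200; y1 = 192; fill = 'lime'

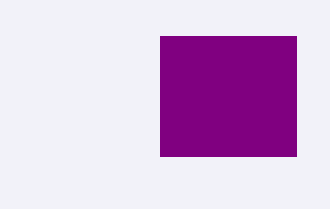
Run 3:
x0 = 160; y0 = 36; x1 = 296; y1 = 156; fill = 'purple'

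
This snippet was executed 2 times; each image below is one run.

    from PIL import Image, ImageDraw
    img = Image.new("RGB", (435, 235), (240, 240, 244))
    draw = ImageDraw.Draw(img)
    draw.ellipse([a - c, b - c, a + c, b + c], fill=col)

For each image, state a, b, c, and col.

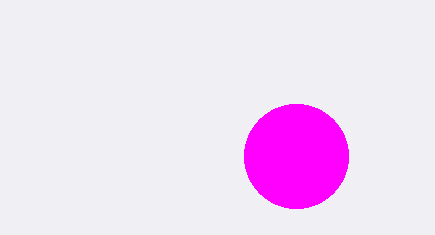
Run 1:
a = 296; b = 156; c = 52; col = 'magenta'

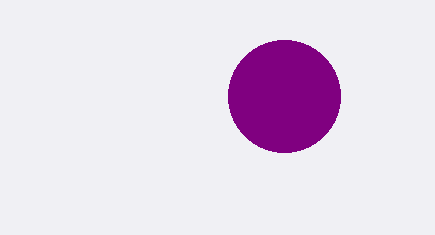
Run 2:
a = 284, b = 96, c = 56, col = 'purple'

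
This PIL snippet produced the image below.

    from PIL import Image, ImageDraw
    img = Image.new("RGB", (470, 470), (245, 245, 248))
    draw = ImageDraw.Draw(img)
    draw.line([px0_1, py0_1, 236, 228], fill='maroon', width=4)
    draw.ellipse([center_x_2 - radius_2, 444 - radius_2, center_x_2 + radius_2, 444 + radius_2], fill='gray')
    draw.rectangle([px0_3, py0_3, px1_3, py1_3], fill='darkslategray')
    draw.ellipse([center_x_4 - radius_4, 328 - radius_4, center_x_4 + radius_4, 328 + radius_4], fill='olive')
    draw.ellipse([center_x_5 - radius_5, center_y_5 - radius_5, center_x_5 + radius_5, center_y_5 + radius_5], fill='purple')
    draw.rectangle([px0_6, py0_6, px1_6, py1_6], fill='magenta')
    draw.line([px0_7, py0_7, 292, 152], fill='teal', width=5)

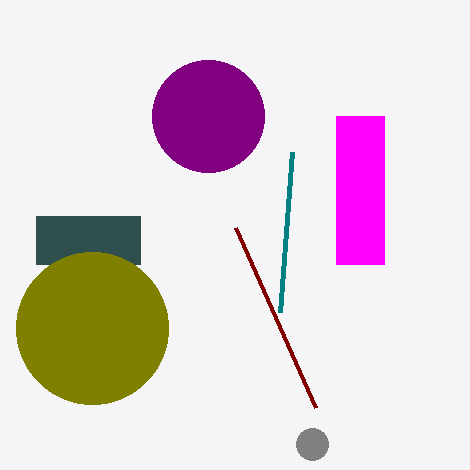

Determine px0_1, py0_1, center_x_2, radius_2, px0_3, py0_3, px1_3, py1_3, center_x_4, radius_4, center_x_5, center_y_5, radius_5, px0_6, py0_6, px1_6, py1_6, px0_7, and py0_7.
px0_1 = 316, py0_1 = 408, center_x_2 = 312, radius_2 = 16, px0_3 = 36, py0_3 = 216, px1_3 = 140, py1_3 = 264, center_x_4 = 92, radius_4 = 76, center_x_5 = 208, center_y_5 = 116, radius_5 = 56, px0_6 = 336, py0_6 = 116, px1_6 = 384, py1_6 = 264, px0_7 = 280, py0_7 = 312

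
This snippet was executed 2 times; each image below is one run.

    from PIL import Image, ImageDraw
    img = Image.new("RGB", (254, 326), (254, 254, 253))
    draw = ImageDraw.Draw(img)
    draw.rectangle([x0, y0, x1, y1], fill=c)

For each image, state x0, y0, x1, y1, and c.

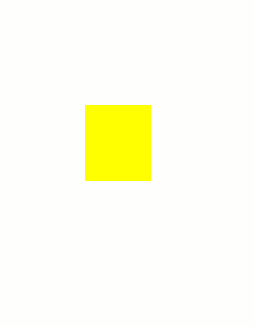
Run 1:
x0 = 85, y0 = 105, x1 = 150, y1 = 180, c = 'yellow'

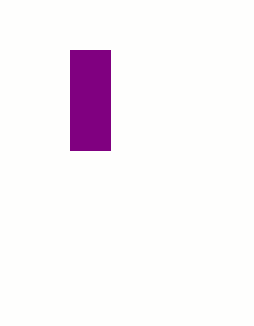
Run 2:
x0 = 70
y0 = 50
x1 = 110
y1 = 150
c = 'purple'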